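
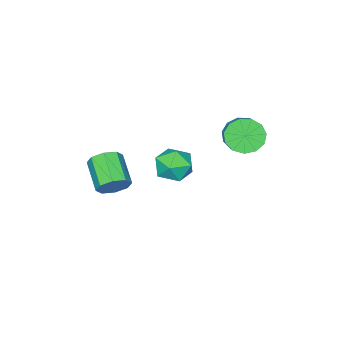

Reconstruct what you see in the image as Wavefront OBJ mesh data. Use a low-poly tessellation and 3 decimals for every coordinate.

v 3.265 -0.69 -1.43
v 3.631 -0.395 -0.639
v 2.801 -1.836 0.281
v 2.435 -2.13 -0.51
v 2.999 -0.112 -0.765
v 2.169 -1.553 0.155
v 2.523 -0.167 -1.281
v 1.693 -1.608 -0.361
v 2.481 -0.528 -1.884
v 1.651 -1.969 -0.964
v 2.899 -0.984 -2.221
v 2.069 -2.425 -1.301
v 3.531 -1.267 -2.095
v 2.701 -2.708 -1.175
v 4.007 -1.212 -1.579
v 3.177 -2.653 -0.659
v 4.049 -0.851 -0.976
v 3.219 -2.292 -0.056
v -2.598 -0.83 -3.685
v -2.079 -0.434 -2.693
v -1.721 -2.526 -3.467
v -1.202 -2.13 -2.475
v -2.374 -2.323 -2.496
v -2.916 -1.275 -2.631
v -0.884 -1.685 -3.529
v -1.426 -0.637 -3.664
v -1.02 -0.962 -2.596
v -1.941 -1.357 -1.957
v -1.859 -1.603 -4.203
v -2.78 -1.998 -3.564
v -3.473 1.808 0.099
v -2.683 1.706 -0.631
v -2.078 2.371 -0.069
v -2.867 2.472 0.661
v -3.027 2.174 -0.814
v -2.422 2.838 -0.252
v -3.512 2.525 -0.707
v -2.907 3.19 -0.145
v -3.984 2.649 -0.345
v -3.379 3.313 0.217
v -4.295 2.505 0.159
v -3.69 3.17 0.721
v -4.344 2.141 0.643
v -3.739 2.805 1.205
v -4.116 1.67 0.955
v -3.511 2.334 1.517
v -3.684 1.243 0.995
v -3.079 1.908 1.557
v -3.185 0.995 0.75
v -2.58 1.66 1.312
v -2.777 1.006 0.299
v -2.172 1.67 0.861
v -2.59 1.271 -0.216
v -1.985 1.935 0.346
f 2 1 5
f 2 5 3
f 3 5 6
f 3 6 4
f 5 1 7
f 5 7 6
f 6 7 8
f 6 8 4
f 7 1 9
f 7 9 8
f 8 9 10
f 8 10 4
f 9 1 11
f 9 11 10
f 10 11 12
f 10 12 4
f 11 1 13
f 11 13 12
f 12 13 14
f 12 14 4
f 13 1 15
f 13 15 14
f 14 15 16
f 14 16 4
f 15 1 17
f 15 17 16
f 16 17 18
f 16 18 4
f 17 1 2
f 17 2 18
f 18 2 3
f 18 3 4
f 19 30 24
f 19 24 20
f 19 20 26
f 19 26 29
f 19 29 30
f 20 24 28
f 24 30 23
f 30 29 21
f 29 26 25
f 26 20 27
f 22 28 23
f 22 23 21
f 22 21 25
f 22 25 27
f 22 27 28
f 23 28 24
f 21 23 30
f 25 21 29
f 27 25 26
f 28 27 20
f 32 31 35
f 32 35 33
f 33 35 36
f 33 36 34
f 35 31 37
f 35 37 36
f 36 37 38
f 36 38 34
f 37 31 39
f 37 39 38
f 38 39 40
f 38 40 34
f 39 31 41
f 39 41 40
f 40 41 42
f 40 42 34
f 41 31 43
f 41 43 42
f 42 43 44
f 42 44 34
f 43 31 45
f 43 45 44
f 44 45 46
f 44 46 34
f 45 31 47
f 45 47 46
f 46 47 48
f 46 48 34
f 47 31 49
f 47 49 48
f 48 49 50
f 48 50 34
f 49 31 51
f 49 51 50
f 50 51 52
f 50 52 34
f 51 31 53
f 51 53 52
f 52 53 54
f 52 54 34
f 53 31 32
f 53 32 54
f 54 32 33
f 54 33 34



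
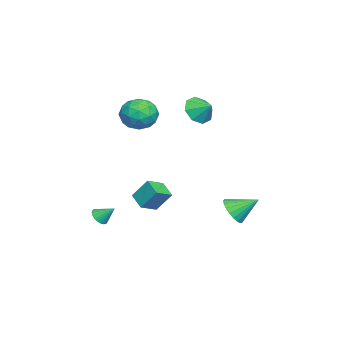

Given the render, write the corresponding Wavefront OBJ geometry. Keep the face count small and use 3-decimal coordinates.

v -1.485 1.032 3.455
v -1.001 1.364 2.572
v -0.995 1.888 4.045
v -1.728 1.708 2.676
v -2.313 1.656 3.236
v -2.412 1.238 3.924
v -1.969 0.699 4.337
v -1.241 0.355 4.233
v -0.657 0.407 3.673
v -0.557 0.825 2.985
v -1.359 3.113 -4.399
v -0.369 3.325 -4.515
v -1.561 4.587 -3.421
v -0.541 3.523 -4.848
v -0.854 3.65 -5.104
v -1.255 3.684 -5.238
v -1.674 3.619 -5.227
v -2.039 3.467 -5.072
v -2.286 3.254 -4.801
v -2.373 3.016 -4.461
v -2.284 2.795 -4.11
v -2.036 2.629 -3.809
v -1.671 2.547 -3.61
v -1.252 2.563 -3.547
v -0.851 2.674 -3.632
v -0.538 2.86 -3.849
v -0.368 3.091 -4.161
v -1.693 -1.547 2.773
v -0.598 -1.644 2.221
v -1.242 -3.096 3.939
v -0.147 -3.193 3.387
v -0.386 -2.229 4.112
v -0.665 -1.271 3.391
v -1.175 -3.469 2.769
v -1.454 -2.511 2.048
v -0.278 -2.832 2.218
v 0.209 -2.066 3.048
v -2.049 -2.674 3.112
v -1.562 -1.908 3.942
v -1.185 -1.459 2.395
v -0.655 -3.281 3.765
v -0.796 -2.714 4.191
v -0.152 -2.771 3.867
v -1.224 -1.24 3.083
v -0.581 -1.298 2.758
v -0.456 -1.641 3.869
v -1.259 -3.442 3.402
v -0.616 -3.5 3.077
v -1.688 -1.969 2.293
v -1.044 -2.026 1.969
v -1.384 -3.099 2.291
v -0.353 -2.215 2.068
v -0.089 -3.126 2.753
v -0.693 -3.287 2.39
v -0.856 -2.725 1.967
v -0.067 -1.765 2.556
v 0.198 -2.675 3.241
v 0.057 -2.108 3.667
v -0.106 -1.545 3.244
v 0.121 -2.463 2.554
v -2.038 -2.065 2.919
v -1.773 -2.975 3.604
v -1.734 -3.195 2.916
v -1.897 -2.632 2.493
v -1.751 -1.614 3.407
v -1.487 -2.525 4.092
v -0.984 -2.015 4.193
v -1.147 -1.453 3.77
v -1.961 -2.277 3.606
v 2.178 -3.924 -4.051
v 2.689 -4.205 -3.786
v 2.282 -3.016 -3.289
v 2.8 -4.057 -3.977
v 2.804 -3.886 -4.181
v 2.699 -3.722 -4.363
v 2.505 -3.593 -4.49
v 2.254 -3.521 -4.542
v 1.99 -3.519 -4.509
v 1.758 -3.587 -4.396
v 1.599 -3.713 -4.224
v 1.541 -3.876 -4.022
v 1.592 -4.047 -3.825
v 1.745 -4.197 -3.667
v 1.973 -4.3 -3.575
v 2.236 -4.338 -3.566
v 2.49 -4.304 -3.64
v 1.381 -1.307 -2.626
v 1.408 -0.387 -1.391
v 2.193 -0.595 -3.173
v 2.22 0.324 -1.938
v 2.3 -1.984 -2.142
v 2.327 -1.065 -0.907
v 3.112 -1.273 -2.689
v 3.139 -0.353 -1.454
f 2 1 4
f 2 4 3
f 4 1 5
f 4 5 3
f 5 1 6
f 5 6 3
f 6 1 7
f 6 7 3
f 7 1 8
f 7 8 3
f 8 1 9
f 8 9 3
f 9 1 10
f 9 10 3
f 10 1 2
f 10 2 3
f 12 11 14
f 12 14 13
f 14 11 15
f 14 15 13
f 15 11 16
f 15 16 13
f 16 11 17
f 16 17 13
f 17 11 18
f 17 18 13
f 18 11 19
f 18 19 13
f 19 11 20
f 19 20 13
f 20 11 21
f 20 21 13
f 21 11 22
f 21 22 13
f 22 11 23
f 22 23 13
f 23 11 24
f 23 24 13
f 24 11 25
f 24 25 13
f 25 11 26
f 25 26 13
f 26 11 27
f 26 27 13
f 27 11 12
f 27 12 13
f 28 65 44
f 65 39 68
f 44 68 33
f 65 68 44
f 28 44 40
f 44 33 45
f 40 45 29
f 44 45 40
f 28 40 49
f 40 29 50
f 49 50 35
f 40 50 49
f 28 49 61
f 49 35 64
f 61 64 38
f 49 64 61
f 28 61 65
f 61 38 69
f 65 69 39
f 61 69 65
f 29 45 56
f 45 33 59
f 56 59 37
f 45 59 56
f 33 68 46
f 68 39 67
f 46 67 32
f 68 67 46
f 39 69 66
f 69 38 62
f 66 62 30
f 69 62 66
f 38 64 63
f 64 35 51
f 63 51 34
f 64 51 63
f 35 50 55
f 50 29 52
f 55 52 36
f 50 52 55
f 31 57 43
f 57 37 58
f 43 58 32
f 57 58 43
f 31 43 41
f 43 32 42
f 41 42 30
f 43 42 41
f 31 41 48
f 41 30 47
f 48 47 34
f 41 47 48
f 31 48 53
f 48 34 54
f 53 54 36
f 48 54 53
f 31 53 57
f 53 36 60
f 57 60 37
f 53 60 57
f 32 58 46
f 58 37 59
f 46 59 33
f 58 59 46
f 30 42 66
f 42 32 67
f 66 67 39
f 42 67 66
f 34 47 63
f 47 30 62
f 63 62 38
f 47 62 63
f 36 54 55
f 54 34 51
f 55 51 35
f 54 51 55
f 37 60 56
f 60 36 52
f 56 52 29
f 60 52 56
f 71 70 73
f 71 73 72
f 73 70 74
f 73 74 72
f 74 70 75
f 74 75 72
f 75 70 76
f 75 76 72
f 76 70 77
f 76 77 72
f 77 70 78
f 77 78 72
f 78 70 79
f 78 79 72
f 79 70 80
f 79 80 72
f 80 70 81
f 80 81 72
f 81 70 82
f 81 82 72
f 82 70 83
f 82 83 72
f 83 70 84
f 83 84 72
f 84 70 85
f 84 85 72
f 85 70 86
f 85 86 72
f 86 70 71
f 86 71 72
f 88 90 87
f 91 88 87
f 87 90 89
f 89 91 87
f 88 94 90
f 92 88 91
f 92 94 88
f 90 94 89
f 93 91 89
f 89 94 93
f 93 92 91
f 94 92 93



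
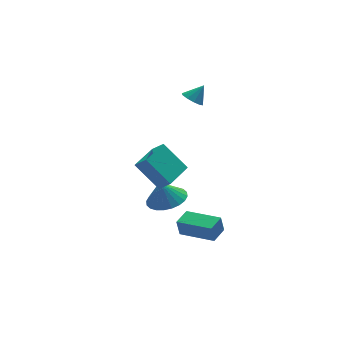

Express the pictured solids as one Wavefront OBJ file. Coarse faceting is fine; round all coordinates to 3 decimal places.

v -3.082 -1.253 -4.523
v -3.234 -1.201 -3.607
v -2.29 -0.634 -4.427
v -2.441 -0.582 -3.511
v -1.939 -2.758 -4.249
v -2.09 -2.706 -3.333
v -1.146 -2.139 -4.153
v -1.298 -2.087 -3.237
v -2.552 1.62 -4.165
v -1.715 2.275 -4.035
v -2.868 1.78 -2.935
v -2.014 2.545 -4.146
v -2.394 2.674 -4.261
v -2.798 2.643 -4.361
v -3.165 2.456 -4.431
v -3.438 2.142 -4.46
v -3.577 1.749 -4.445
v -3.559 1.336 -4.387
v -3.388 0.966 -4.295
v -3.09 0.696 -4.184
v -2.71 0.566 -4.069
v -2.306 0.598 -3.969
v -1.939 0.784 -3.899
v -1.666 1.098 -3.87
v -1.527 1.492 -3.885
v -1.545 1.905 -3.943
v -1.125 1.796 2.74
v -0.721 2.087 2.37
v -0.475 1.884 3.52
v -0.948 2.352 2.53
v -1.243 2.404 2.769
v -1.492 2.224 2.997
v -1.602 1.88 3.127
v -1.529 1.505 3.109
v -1.302 1.24 2.95
v -1.008 1.188 2.71
v -0.758 1.368 2.482
v -0.649 1.712 2.352
v -3.862 -1.96 -0.032
v -4.694 -0.988 1.248
v -4.215 -1.41 -0.679
v -5.047 -0.438 0.601
v -2.573 -1.002 0.079
v -3.405 -0.03 1.359
v -2.926 -0.452 -0.568
v -3.758 0.52 0.712
f 2 4 1
f 5 2 1
f 1 4 3
f 3 5 1
f 2 8 4
f 6 2 5
f 6 8 2
f 4 8 3
f 7 5 3
f 3 8 7
f 7 6 5
f 8 6 7
f 10 9 12
f 10 12 11
f 12 9 13
f 12 13 11
f 13 9 14
f 13 14 11
f 14 9 15
f 14 15 11
f 15 9 16
f 15 16 11
f 16 9 17
f 16 17 11
f 17 9 18
f 17 18 11
f 18 9 19
f 18 19 11
f 19 9 20
f 19 20 11
f 20 9 21
f 20 21 11
f 21 9 22
f 21 22 11
f 22 9 23
f 22 23 11
f 23 9 24
f 23 24 11
f 24 9 25
f 24 25 11
f 25 9 26
f 25 26 11
f 26 9 10
f 26 10 11
f 28 27 30
f 28 30 29
f 30 27 31
f 30 31 29
f 31 27 32
f 31 32 29
f 32 27 33
f 32 33 29
f 33 27 34
f 33 34 29
f 34 27 35
f 34 35 29
f 35 27 36
f 35 36 29
f 36 27 37
f 36 37 29
f 37 27 38
f 37 38 29
f 38 27 28
f 38 28 29
f 40 42 39
f 43 40 39
f 39 42 41
f 41 43 39
f 40 46 42
f 44 40 43
f 44 46 40
f 42 46 41
f 45 43 41
f 41 46 45
f 45 44 43
f 46 44 45



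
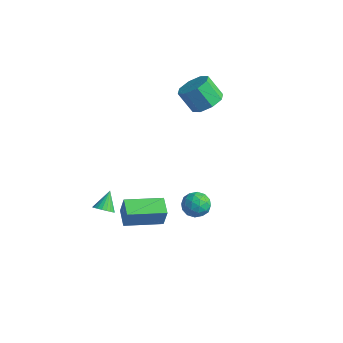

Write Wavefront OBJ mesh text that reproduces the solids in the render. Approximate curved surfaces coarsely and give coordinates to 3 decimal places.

v 0.35 -4.464 -2.014
v 0.676 -4.495 -0.869
v -0.528 -3.876 -1.747
v -0.202 -3.907 -0.603
v 1.442 -2.713 -2.277
v 1.768 -2.744 -1.133
v 0.564 -2.125 -2.011
v 0.89 -2.156 -0.866
v -1.317 3.155 2.295
v -0.587 3.443 2.865
v -1.393 3.132 4.055
v -2.123 2.845 3.485
v -1.05 3.998 2.696
v -1.856 3.687 3.886
v -1.67 4.059 2.292
v -2.476 3.748 3.482
v -2.083 3.591 1.89
v -2.889 3.28 3.08
v -2.047 2.868 1.725
v -2.853 2.557 2.915
v -1.584 2.313 1.894
v -2.39 2.002 3.084
v -0.964 2.252 2.298
v -1.77 1.941 3.488
v -0.551 2.72 2.7
v -1.357 2.409 3.89
v -3.087 -2.773 -4.158
v -2.803 -3.118 -3.728
v -3.433 -1.967 -3.282
v -2.614 -2.958 -3.801
v -2.508 -2.766 -3.936
v -2.502 -2.575 -4.11
v -2.596 -2.418 -4.291
v -2.776 -2.323 -4.45
v -3.01 -2.306 -4.558
v -3.256 -2.369 -4.597
v -3.474 -2.503 -4.56
v -3.624 -2.683 -4.453
v -3.682 -2.879 -4.296
v -3.637 -3.056 -4.115
v -3.497 -3.185 -3.941
v -3.285 -3.242 -3.804
v -3.04 -3.219 -3.729
v 1.845 -0.972 -0.868
v 2.468 -0.793 -0.383
v 2.472 -2.047 -1.277
v 3.095 -1.868 -0.792
v 2.387 -2.097 -0.474
v 2 -1.433 -0.22
v 2.94 -1.407 -1.44
v 2.553 -0.743 -1.186
v 3.145 -1.062 -0.736
v 2.803 -1.489 -0.139
v 2.137 -1.351 -1.521
v 1.795 -1.778 -0.924
v 2.102 -0.788 -0.589
v 2.838 -2.052 -1.071
v 2.422 -2.187 -0.883
v 2.788 -2.082 -0.598
v 1.826 -1.164 -0.494
v 2.193 -1.059 -0.209
v 2.145 -1.826 -0.262
v 2.747 -1.781 -1.451
v 3.114 -1.676 -1.166
v 2.152 -0.758 -1.062
v 2.518 -0.653 -0.777
v 2.795 -1.014 -1.398
v 2.866 -0.841 -0.512
v 3.234 -1.473 -0.753
v 3.143 -1.202 -1.133
v 2.916 -0.811 -0.984
v 2.665 -1.092 -0.161
v 3.033 -1.724 -0.402
v 2.617 -1.859 -0.215
v 2.389 -1.468 -0.066
v 3.063 -1.25 -0.369
v 1.907 -1.116 -1.258
v 2.275 -1.748 -1.499
v 2.551 -1.372 -1.594
v 2.323 -0.981 -1.445
v 1.706 -1.367 -0.907
v 2.074 -1.999 -1.148
v 2.024 -2.029 -0.676
v 1.797 -1.638 -0.527
v 1.877 -1.59 -1.291
f 2 4 1
f 5 2 1
f 1 4 3
f 3 5 1
f 2 8 4
f 6 2 5
f 6 8 2
f 4 8 3
f 7 5 3
f 3 8 7
f 7 6 5
f 8 6 7
f 10 9 13
f 10 13 11
f 11 13 14
f 11 14 12
f 13 9 15
f 13 15 14
f 14 15 16
f 14 16 12
f 15 9 17
f 15 17 16
f 16 17 18
f 16 18 12
f 17 9 19
f 17 19 18
f 18 19 20
f 18 20 12
f 19 9 21
f 19 21 20
f 20 21 22
f 20 22 12
f 21 9 23
f 21 23 22
f 22 23 24
f 22 24 12
f 23 9 25
f 23 25 24
f 24 25 26
f 24 26 12
f 25 9 10
f 25 10 26
f 26 10 11
f 26 11 12
f 28 27 30
f 28 30 29
f 30 27 31
f 30 31 29
f 31 27 32
f 31 32 29
f 32 27 33
f 32 33 29
f 33 27 34
f 33 34 29
f 34 27 35
f 34 35 29
f 35 27 36
f 35 36 29
f 36 27 37
f 36 37 29
f 37 27 38
f 37 38 29
f 38 27 39
f 38 39 29
f 39 27 40
f 39 40 29
f 40 27 41
f 40 41 29
f 41 27 42
f 41 42 29
f 42 27 43
f 42 43 29
f 43 27 28
f 43 28 29
f 44 81 60
f 81 55 84
f 60 84 49
f 81 84 60
f 44 60 56
f 60 49 61
f 56 61 45
f 60 61 56
f 44 56 65
f 56 45 66
f 65 66 51
f 56 66 65
f 44 65 77
f 65 51 80
f 77 80 54
f 65 80 77
f 44 77 81
f 77 54 85
f 81 85 55
f 77 85 81
f 45 61 72
f 61 49 75
f 72 75 53
f 61 75 72
f 49 84 62
f 84 55 83
f 62 83 48
f 84 83 62
f 55 85 82
f 85 54 78
f 82 78 46
f 85 78 82
f 54 80 79
f 80 51 67
f 79 67 50
f 80 67 79
f 51 66 71
f 66 45 68
f 71 68 52
f 66 68 71
f 47 73 59
f 73 53 74
f 59 74 48
f 73 74 59
f 47 59 57
f 59 48 58
f 57 58 46
f 59 58 57
f 47 57 64
f 57 46 63
f 64 63 50
f 57 63 64
f 47 64 69
f 64 50 70
f 69 70 52
f 64 70 69
f 47 69 73
f 69 52 76
f 73 76 53
f 69 76 73
f 48 74 62
f 74 53 75
f 62 75 49
f 74 75 62
f 46 58 82
f 58 48 83
f 82 83 55
f 58 83 82
f 50 63 79
f 63 46 78
f 79 78 54
f 63 78 79
f 52 70 71
f 70 50 67
f 71 67 51
f 70 67 71
f 53 76 72
f 76 52 68
f 72 68 45
f 76 68 72



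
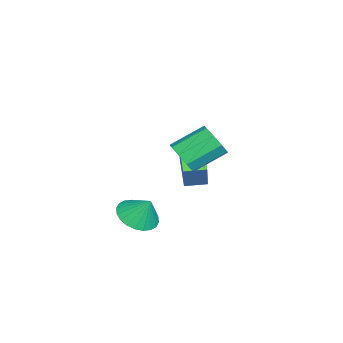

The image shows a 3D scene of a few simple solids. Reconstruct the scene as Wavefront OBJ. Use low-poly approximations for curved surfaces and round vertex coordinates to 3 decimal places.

v 1.539 -1.592 0.995
v 2.066 -1.056 0.619
v 1.367 0.227 1.469
v 0.841 -0.308 1.845
v 1.586 -1.111 0.308
v 0.887 0.172 1.157
v 1.085 -1.391 0.318
v 0.386 -0.108 1.168
v 0.796 -1.765 0.645
v 0.097 -0.482 1.495
v 0.855 -2.058 1.136
v 0.156 -0.775 1.985
v 1.234 -2.132 1.561
v 0.535 -0.849 2.41
v 1.757 -1.954 1.721
v 1.058 -0.671 2.571
v 2.177 -1.606 1.542
v 1.478 -0.323 2.391
v 2.299 -1.251 1.107
v 1.6 0.032 1.956
v -0.667 -3.848 -3.88
v 0.295 -3.778 -4.146
v -0.413 -3.232 -2.8
v 0.149 -3.45 -4.299
v -0.121 -3.183 -4.389
v -0.473 -3.016 -4.401
v -0.856 -2.977 -4.333
v -1.209 -3.07 -4.197
v -1.48 -3.282 -4.013
v -1.627 -3.58 -3.808
v -1.628 -3.919 -3.615
v -1.483 -4.247 -3.462
v -1.213 -4.514 -3.372
v -0.86 -4.68 -3.36
v -0.478 -4.72 -3.428
v -0.124 -4.626 -3.564
v 0.147 -4.415 -3.748
v 0.294 -4.117 -3.953
v -3.857 -2.6 -2.091
v -3.177 -2.527 -0.812
v -4.108 -1.615 -2.014
v -3.428 -1.541 -0.735
v -2.372 -2.159 -2.905
v -1.692 -2.085 -1.626
v -2.623 -1.173 -2.828
v -1.943 -1.1 -1.549
f 2 1 5
f 2 5 3
f 3 5 6
f 3 6 4
f 5 1 7
f 5 7 6
f 6 7 8
f 6 8 4
f 7 1 9
f 7 9 8
f 8 9 10
f 8 10 4
f 9 1 11
f 9 11 10
f 10 11 12
f 10 12 4
f 11 1 13
f 11 13 12
f 12 13 14
f 12 14 4
f 13 1 15
f 13 15 14
f 14 15 16
f 14 16 4
f 15 1 17
f 15 17 16
f 16 17 18
f 16 18 4
f 17 1 19
f 17 19 18
f 18 19 20
f 18 20 4
f 19 1 2
f 19 2 20
f 20 2 3
f 20 3 4
f 22 21 24
f 22 24 23
f 24 21 25
f 24 25 23
f 25 21 26
f 25 26 23
f 26 21 27
f 26 27 23
f 27 21 28
f 27 28 23
f 28 21 29
f 28 29 23
f 29 21 30
f 29 30 23
f 30 21 31
f 30 31 23
f 31 21 32
f 31 32 23
f 32 21 33
f 32 33 23
f 33 21 34
f 33 34 23
f 34 21 35
f 34 35 23
f 35 21 36
f 35 36 23
f 36 21 37
f 36 37 23
f 37 21 38
f 37 38 23
f 38 21 22
f 38 22 23
f 40 42 39
f 43 40 39
f 39 42 41
f 41 43 39
f 40 46 42
f 44 40 43
f 44 46 40
f 42 46 41
f 45 43 41
f 41 46 45
f 45 44 43
f 46 44 45



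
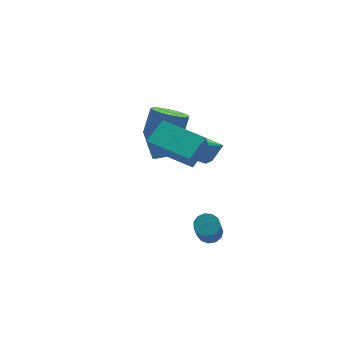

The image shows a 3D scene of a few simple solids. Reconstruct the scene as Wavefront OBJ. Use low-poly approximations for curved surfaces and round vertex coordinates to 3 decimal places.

v 3.288 -1.637 -4.12
v 3.667 -1.296 -3.822
v 3.211 -2.063 -2.363
v 2.832 -2.403 -2.66
v 3.377 -1.133 -3.827
v 2.922 -1.899 -2.368
v 3.06 -1.129 -3.924
v 2.604 -1.895 -2.465
v 2.814 -1.287 -4.084
v 2.359 -2.053 -2.624
v 2.719 -1.556 -4.254
v 2.264 -2.322 -2.795
v 2.805 -1.85 -4.382
v 2.349 -2.617 -2.923
v 3.043 -2.077 -4.427
v 2.588 -2.843 -2.968
v 3.36 -2.164 -4.374
v 2.904 -2.931 -2.915
v 3.653 -2.084 -4.24
v 3.198 -2.85 -2.781
v 3.831 -1.862 -4.068
v 3.375 -2.628 -2.609
v 3.836 -1.568 -3.912
v 3.38 -2.334 -2.453
v 2.261 -2.159 1.372
v 2.012 -2.41 2.243
v 0.985 -0.434 1.506
v 0.736 -0.685 2.377
v 3.264 -1.455 1.863
v 3.015 -1.706 2.734
v 1.988 0.27 1.997
v 1.739 0.019 2.868
v 2.107 0.923 1.041
v 2.776 0.373 0.961
v 3.262 0.827 1.899
v 2.593 1.377 1.979
v 2.888 0.656 0.766
v 3.374 1.111 1.704
v 2.865 0.985 0.618
v 3.351 1.44 1.556
v 2.711 1.304 0.544
v 3.196 1.759 1.482
v 2.452 1.557 0.555
v 2.938 2.011 1.493
v 2.134 1.7 0.651
v 2.619 2.154 1.589
v 1.811 1.708 0.814
v 2.297 2.163 1.752
v 1.539 1.581 1.016
v 2.025 2.036 1.954
v 1.366 1.34 1.223
v 1.852 1.795 2.16
v 1.321 1.027 1.398
v 1.806 1.482 2.336
v 1.411 0.696 1.511
v 1.897 1.15 2.449
v 1.622 0.404 1.544
v 2.108 0.858 2.482
v 1.917 0.201 1.489
v 2.403 0.656 2.427
v 2.245 0.124 1.357
v 2.731 0.579 2.295
v 2.549 0.184 1.17
v 3.035 0.639 2.108
v 2.572 1.695 -1.302
v 2.85 2.067 -1.798
v 2.846 3.277 -0.895
v 2.568 2.905 -0.398
v 2.471 2.097 -1.841
v 2.466 3.307 -0.937
v 2.123 2 -1.712
v 2.119 3.209 -0.808
v 1.918 1.805 -1.453
v 1.914 3.015 -0.549
v 1.921 1.576 -1.146
v 1.917 2.786 -0.242
v 2.131 1.385 -0.888
v 2.126 2.594 0.015
v 2.48 1.292 -0.762
v 2.476 2.502 0.141
v 2.859 1.327 -0.807
v 2.855 2.537 0.096
v 3.147 1.479 -1.009
v 3.142 2.689 -0.106
v 3.252 1.7 -1.304
v 3.248 2.91 -0.401
v 3.142 1.919 -1.599
v 3.137 3.129 -0.695
v 3.471 -0.326 0.524
v 4.079 -0.006 0.347
v 4.089 -1.074 1.296
v 3.908 0.208 0.69
v 3.57 0.217 0.97
v 3.194 0.019 1.079
v 2.924 -0.311 0.976
v 2.863 -0.647 0.7
v 3.034 -0.86 0.357
v 3.372 -0.869 0.077
v 3.748 -0.671 -0.032
v 4.018 -0.341 0.071
f 2 1 5
f 2 5 3
f 3 5 6
f 3 6 4
f 5 1 7
f 5 7 6
f 6 7 8
f 6 8 4
f 7 1 9
f 7 9 8
f 8 9 10
f 8 10 4
f 9 1 11
f 9 11 10
f 10 11 12
f 10 12 4
f 11 1 13
f 11 13 12
f 12 13 14
f 12 14 4
f 13 1 15
f 13 15 14
f 14 15 16
f 14 16 4
f 15 1 17
f 15 17 16
f 16 17 18
f 16 18 4
f 17 1 19
f 17 19 18
f 18 19 20
f 18 20 4
f 19 1 21
f 19 21 20
f 20 21 22
f 20 22 4
f 21 1 23
f 21 23 22
f 22 23 24
f 22 24 4
f 23 1 2
f 23 2 24
f 24 2 3
f 24 3 4
f 26 28 25
f 29 26 25
f 25 28 27
f 27 29 25
f 26 32 28
f 30 26 29
f 30 32 26
f 28 32 27
f 31 29 27
f 27 32 31
f 31 30 29
f 32 30 31
f 34 33 37
f 34 37 35
f 35 37 38
f 35 38 36
f 37 33 39
f 37 39 38
f 38 39 40
f 38 40 36
f 39 33 41
f 39 41 40
f 40 41 42
f 40 42 36
f 41 33 43
f 41 43 42
f 42 43 44
f 42 44 36
f 43 33 45
f 43 45 44
f 44 45 46
f 44 46 36
f 45 33 47
f 45 47 46
f 46 47 48
f 46 48 36
f 47 33 49
f 47 49 48
f 48 49 50
f 48 50 36
f 49 33 51
f 49 51 50
f 50 51 52
f 50 52 36
f 51 33 53
f 51 53 52
f 52 53 54
f 52 54 36
f 53 33 55
f 53 55 54
f 54 55 56
f 54 56 36
f 55 33 57
f 55 57 56
f 56 57 58
f 56 58 36
f 57 33 59
f 57 59 58
f 58 59 60
f 58 60 36
f 59 33 61
f 59 61 60
f 60 61 62
f 60 62 36
f 61 33 63
f 61 63 62
f 62 63 64
f 62 64 36
f 63 33 34
f 63 34 64
f 64 34 35
f 64 35 36
f 66 65 69
f 66 69 67
f 67 69 70
f 67 70 68
f 69 65 71
f 69 71 70
f 70 71 72
f 70 72 68
f 71 65 73
f 71 73 72
f 72 73 74
f 72 74 68
f 73 65 75
f 73 75 74
f 74 75 76
f 74 76 68
f 75 65 77
f 75 77 76
f 76 77 78
f 76 78 68
f 77 65 79
f 77 79 78
f 78 79 80
f 78 80 68
f 79 65 81
f 79 81 80
f 80 81 82
f 80 82 68
f 81 65 83
f 81 83 82
f 82 83 84
f 82 84 68
f 83 65 85
f 83 85 84
f 84 85 86
f 84 86 68
f 85 65 87
f 85 87 86
f 86 87 88
f 86 88 68
f 87 65 66
f 87 66 88
f 88 66 67
f 88 67 68
f 90 89 92
f 90 92 91
f 92 89 93
f 92 93 91
f 93 89 94
f 93 94 91
f 94 89 95
f 94 95 91
f 95 89 96
f 95 96 91
f 96 89 97
f 96 97 91
f 97 89 98
f 97 98 91
f 98 89 99
f 98 99 91
f 99 89 100
f 99 100 91
f 100 89 90
f 100 90 91



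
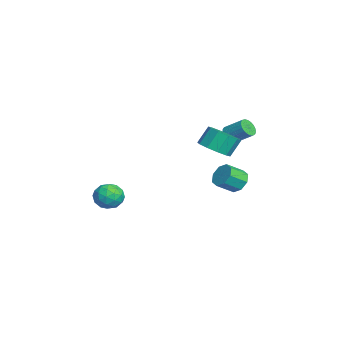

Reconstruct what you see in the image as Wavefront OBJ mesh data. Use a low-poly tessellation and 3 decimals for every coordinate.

v -0.4 2.566 1.901
v 0.284 3.093 1.792
v 0.023 3.621 2.709
v -0.66 3.094 2.819
v -0.139 3.315 1.544
v -0.399 3.843 2.462
v -0.661 3.251 1.433
v -0.921 3.779 2.35
v -1.083 2.925 1.5
v -1.344 3.453 2.418
v -1.245 2.462 1.721
v -1.505 2.99 2.638
v -1.083 2.039 2.011
v -1.344 2.567 2.928
v -0.661 1.817 2.258
v -0.921 2.345 3.176
v -0.139 1.881 2.37
v -0.399 2.409 3.287
v 0.284 2.207 2.302
v 0.023 2.735 3.22
v 0.445 2.67 2.082
v 0.185 3.198 2.999
v 1.749 -2.011 0.625
v 2.059 -1.651 0.009
v 1.801 -3.109 0.011
v 2.111 -2.749 -0.605
v 2.523 -2.821 0.051
v 2.491 -2.142 0.43
v 1.369 -2.618 -0.41
v 1.337 -1.939 -0.031
v 1.824 -2.026 -0.631
v 2.537 -2.152 -0.347
v 1.323 -2.608 0.367
v 2.036 -2.734 0.651
v 1.899 -1.735 0.371
v 1.961 -3.025 -0.351
v 2.203 -3.067 0.035
v 2.385 -2.856 -0.328
v 2.153 -2.023 0.619
v 2.335 -1.812 0.256
v 2.608 -2.499 0.281
v 1.525 -2.948 -0.236
v 1.707 -2.737 -0.599
v 1.475 -1.904 0.348
v 1.657 -1.693 -0.015
v 1.252 -2.261 -0.261
v 1.943 -1.744 -0.368
v 1.974 -2.389 -0.729
v 1.538 -2.312 -0.614
v 1.519 -1.913 -0.391
v 2.362 -1.818 -0.2
v 2.393 -2.463 -0.561
v 2.635 -2.505 -0.176
v 2.616 -2.106 0.047
v 2.224 -2.038 -0.576
v 1.467 -2.297 0.581
v 1.498 -2.942 0.22
v 1.244 -2.654 -0.027
v 1.225 -2.255 0.196
v 1.886 -2.371 0.749
v 1.917 -3.016 0.388
v 2.341 -2.847 0.411
v 2.322 -2.448 0.634
v 1.636 -2.722 0.596
v -1.987 3.88 -0.926
v -1.409 4.245 -0.735
v -1.075 3.405 -0.142
v -1.653 3.04 -0.334
v -1.825 4.32 -0.393
v -1.491 3.481 0.199
v -2.336 4.138 -0.364
v -2.002 3.298 0.228
v -2.642 3.804 -0.664
v -2.309 2.965 -0.072
v -2.565 3.515 -1.118
v -2.231 2.675 -0.525
v -2.149 3.439 -1.459
v -1.815 2.6 -0.867
v -1.638 3.622 -1.488
v -1.304 2.782 -0.896
v -1.331 3.955 -1.188
v -0.998 3.116 -0.596
v -2.473 3.494 1.99
v -2.068 3.163 2.12
v -1.601 3.994 2.781
v -2.007 4.326 2.65
v -1.988 3.264 1.937
v -1.521 4.095 2.598
v -1.992 3.405 1.762
v -1.525 4.236 2.423
v -2.079 3.561 1.627
v -1.612 4.393 2.288
v -2.234 3.706 1.554
v -1.768 4.538 2.215
v -2.431 3.815 1.557
v -1.964 4.646 2.218
v -2.635 3.868 1.634
v -2.168 4.699 2.295
v -2.811 3.856 1.773
v -2.344 4.687 2.434
v -2.929 3.782 1.95
v -2.462 4.613 2.611
v -2.968 3.658 2.133
v -2.501 4.489 2.794
v -2.921 3.506 2.291
v -2.454 4.337 2.952
v -2.797 3.352 2.397
v -2.33 4.183 3.058
v -2.617 3.222 2.433
v -2.15 4.053 3.094
v -2.412 3.14 2.392
v -1.946 3.971 3.053
v -2.218 3.119 2.282
v -1.751 3.95 2.943
f 2 1 5
f 2 5 3
f 3 5 6
f 3 6 4
f 5 1 7
f 5 7 6
f 6 7 8
f 6 8 4
f 7 1 9
f 7 9 8
f 8 9 10
f 8 10 4
f 9 1 11
f 9 11 10
f 10 11 12
f 10 12 4
f 11 1 13
f 11 13 12
f 12 13 14
f 12 14 4
f 13 1 15
f 13 15 14
f 14 15 16
f 14 16 4
f 15 1 17
f 15 17 16
f 16 17 18
f 16 18 4
f 17 1 19
f 17 19 18
f 18 19 20
f 18 20 4
f 19 1 21
f 19 21 20
f 20 21 22
f 20 22 4
f 21 1 2
f 21 2 22
f 22 2 3
f 22 3 4
f 23 60 39
f 60 34 63
f 39 63 28
f 60 63 39
f 23 39 35
f 39 28 40
f 35 40 24
f 39 40 35
f 23 35 44
f 35 24 45
f 44 45 30
f 35 45 44
f 23 44 56
f 44 30 59
f 56 59 33
f 44 59 56
f 23 56 60
f 56 33 64
f 60 64 34
f 56 64 60
f 24 40 51
f 40 28 54
f 51 54 32
f 40 54 51
f 28 63 41
f 63 34 62
f 41 62 27
f 63 62 41
f 34 64 61
f 64 33 57
f 61 57 25
f 64 57 61
f 33 59 58
f 59 30 46
f 58 46 29
f 59 46 58
f 30 45 50
f 45 24 47
f 50 47 31
f 45 47 50
f 26 52 38
f 52 32 53
f 38 53 27
f 52 53 38
f 26 38 36
f 38 27 37
f 36 37 25
f 38 37 36
f 26 36 43
f 36 25 42
f 43 42 29
f 36 42 43
f 26 43 48
f 43 29 49
f 48 49 31
f 43 49 48
f 26 48 52
f 48 31 55
f 52 55 32
f 48 55 52
f 27 53 41
f 53 32 54
f 41 54 28
f 53 54 41
f 25 37 61
f 37 27 62
f 61 62 34
f 37 62 61
f 29 42 58
f 42 25 57
f 58 57 33
f 42 57 58
f 31 49 50
f 49 29 46
f 50 46 30
f 49 46 50
f 32 55 51
f 55 31 47
f 51 47 24
f 55 47 51
f 66 65 69
f 66 69 67
f 67 69 70
f 67 70 68
f 69 65 71
f 69 71 70
f 70 71 72
f 70 72 68
f 71 65 73
f 71 73 72
f 72 73 74
f 72 74 68
f 73 65 75
f 73 75 74
f 74 75 76
f 74 76 68
f 75 65 77
f 75 77 76
f 76 77 78
f 76 78 68
f 77 65 79
f 77 79 78
f 78 79 80
f 78 80 68
f 79 65 81
f 79 81 80
f 80 81 82
f 80 82 68
f 81 65 66
f 81 66 82
f 82 66 67
f 82 67 68
f 84 83 87
f 84 87 85
f 85 87 88
f 85 88 86
f 87 83 89
f 87 89 88
f 88 89 90
f 88 90 86
f 89 83 91
f 89 91 90
f 90 91 92
f 90 92 86
f 91 83 93
f 91 93 92
f 92 93 94
f 92 94 86
f 93 83 95
f 93 95 94
f 94 95 96
f 94 96 86
f 95 83 97
f 95 97 96
f 96 97 98
f 96 98 86
f 97 83 99
f 97 99 98
f 98 99 100
f 98 100 86
f 99 83 101
f 99 101 100
f 100 101 102
f 100 102 86
f 101 83 103
f 101 103 102
f 102 103 104
f 102 104 86
f 103 83 105
f 103 105 104
f 104 105 106
f 104 106 86
f 105 83 107
f 105 107 106
f 106 107 108
f 106 108 86
f 107 83 109
f 107 109 108
f 108 109 110
f 108 110 86
f 109 83 111
f 109 111 110
f 110 111 112
f 110 112 86
f 111 83 113
f 111 113 112
f 112 113 114
f 112 114 86
f 113 83 84
f 113 84 114
f 114 84 85
f 114 85 86



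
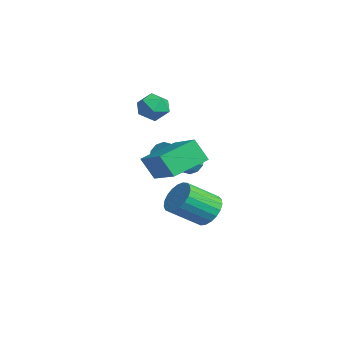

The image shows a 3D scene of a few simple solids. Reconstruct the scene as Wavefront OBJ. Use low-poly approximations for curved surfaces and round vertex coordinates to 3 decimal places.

v -3.602 0.757 -0.821
v -3.279 0.596 -1.349
v -2.454 -0.899 -0.387
v -2.778 -0.737 0.141
v -3.057 0.851 -1.143
v -2.232 -0.644 -0.18
v -3.044 1.07 -0.814
v -2.219 -0.425 0.149
v -3.244 1.17 -0.488
v -2.419 -0.325 0.475
v -3.581 1.112 -0.289
v -2.756 -0.383 0.674
v -3.926 0.919 -0.293
v -3.101 -0.576 0.669
v -4.148 0.664 -0.5
v -3.323 -0.831 0.463
v -4.161 0.445 -0.829
v -3.336 -1.05 0.134
v -3.961 0.345 -1.155
v -3.136 -1.15 -0.192
v -3.624 0.403 -1.354
v -2.799 -1.092 -0.391
v -0.787 0.598 -2.385
v -0.476 0.166 -3.009
v -0.423 -1.169 -2.059
v -0.733 -0.738 -1.435
v -0.194 0.285 -2.858
v -0.141 -1.051 -1.908
v -0.015 0.458 -2.625
v 0.038 -0.878 -1.675
v 0.031 0.655 -2.351
v 0.084 -0.681 -1.4
v -0.065 0.842 -2.082
v -0.012 -0.493 -1.132
v -0.285 0.987 -1.866
v -0.232 -0.348 -0.916
v -0.592 1.065 -1.74
v -0.539 -0.271 -0.789
v -0.933 1.062 -1.725
v -0.88 -0.274 -0.775
v -1.248 0.978 -1.824
v -1.195 -0.357 -0.874
v -1.484 0.829 -2.021
v -1.43 -0.506 -1.07
v -1.599 0.64 -2.28
v -1.546 -0.695 -1.33
v -1.573 0.444 -2.558
v -1.52 -0.892 -1.607
v -1.412 0.274 -2.805
v -1.359 -1.062 -1.855
v -1.142 0.16 -2.98
v -1.089 -1.175 -2.03
v -0.811 0.122 -3.053
v -0.758 -1.214 -2.102
v -0.156 -2.385 1.063
v 1.649 -2.141 1.866
v -0.595 -0.886 1.594
v 1.21 -0.641 2.396
v 0.21 -1.939 0.104
v 2.015 -1.694 0.906
v -0.229 -0.439 0.634
v 1.576 -0.195 1.437
v -4.597 -0.598 2.343
v -4.056 -0.106 2.61
v -3.704 -1.454 2.11
v -3.163 -0.962 2.377
v -3.677 -1.279 2.868
v -4.229 -0.749 3.012
v -3.531 -0.811 1.708
v -4.083 -0.281 1.852
v -3.397 -0.238 2.218
v -3.488 -0.527 2.934
v -4.272 -1.033 1.786
v -4.363 -1.322 2.502
f 2 1 5
f 2 5 3
f 3 5 6
f 3 6 4
f 5 1 7
f 5 7 6
f 6 7 8
f 6 8 4
f 7 1 9
f 7 9 8
f 8 9 10
f 8 10 4
f 9 1 11
f 9 11 10
f 10 11 12
f 10 12 4
f 11 1 13
f 11 13 12
f 12 13 14
f 12 14 4
f 13 1 15
f 13 15 14
f 14 15 16
f 14 16 4
f 15 1 17
f 15 17 16
f 16 17 18
f 16 18 4
f 17 1 19
f 17 19 18
f 18 19 20
f 18 20 4
f 19 1 21
f 19 21 20
f 20 21 22
f 20 22 4
f 21 1 2
f 21 2 22
f 22 2 3
f 22 3 4
f 24 23 27
f 24 27 25
f 25 27 28
f 25 28 26
f 27 23 29
f 27 29 28
f 28 29 30
f 28 30 26
f 29 23 31
f 29 31 30
f 30 31 32
f 30 32 26
f 31 23 33
f 31 33 32
f 32 33 34
f 32 34 26
f 33 23 35
f 33 35 34
f 34 35 36
f 34 36 26
f 35 23 37
f 35 37 36
f 36 37 38
f 36 38 26
f 37 23 39
f 37 39 38
f 38 39 40
f 38 40 26
f 39 23 41
f 39 41 40
f 40 41 42
f 40 42 26
f 41 23 43
f 41 43 42
f 42 43 44
f 42 44 26
f 43 23 45
f 43 45 44
f 44 45 46
f 44 46 26
f 45 23 47
f 45 47 46
f 46 47 48
f 46 48 26
f 47 23 49
f 47 49 48
f 48 49 50
f 48 50 26
f 49 23 51
f 49 51 50
f 50 51 52
f 50 52 26
f 51 23 53
f 51 53 52
f 52 53 54
f 52 54 26
f 53 23 24
f 53 24 54
f 54 24 25
f 54 25 26
f 56 58 55
f 59 56 55
f 55 58 57
f 57 59 55
f 56 62 58
f 60 56 59
f 60 62 56
f 58 62 57
f 61 59 57
f 57 62 61
f 61 60 59
f 62 60 61
f 63 74 68
f 63 68 64
f 63 64 70
f 63 70 73
f 63 73 74
f 64 68 72
f 68 74 67
f 74 73 65
f 73 70 69
f 70 64 71
f 66 72 67
f 66 67 65
f 66 65 69
f 66 69 71
f 66 71 72
f 67 72 68
f 65 67 74
f 69 65 73
f 71 69 70
f 72 71 64



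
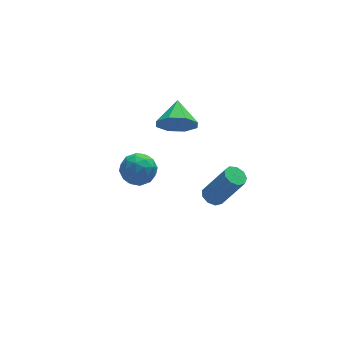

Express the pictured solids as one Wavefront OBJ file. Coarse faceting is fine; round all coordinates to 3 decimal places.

v 2.572 1.37 1.52
v 3.042 1.61 0.66
v 3.008 2.59 2.1
v 2.312 1.863 0.678
v 1.734 1.827 1.189
v 1.646 1.523 1.895
v 2.101 1.129 2.381
v 2.831 0.877 2.363
v 3.409 0.913 1.851
v 3.497 1.217 1.145
v -0.335 0.794 -0.5
v 0.361 1.096 -1.011
v 0.599 -0.056 0.271
v 1.295 0.246 -0.24
v 0.879 0.811 0.346
v 0.301 1.337 -0.13
v 0.659 -0.297 -0.61
v 0.081 0.229 -1.086
v 0.975 0.422 -1.078
v 1.111 1.107 -0.488
v -0.151 -0.067 -0.252
v -0.015 0.618 0.338
v -0.069 1.02 -0.823
v 1.029 0.02 0.083
v 0.784 0.353 0.428
v 1.194 0.53 0.128
v -0.104 1.162 -0.306
v 0.305 1.339 -0.606
v 0.609 1.172 0.192
v 0.655 -0.299 -0.134
v 1.064 -0.122 -0.434
v -0.234 0.51 -0.868
v 0.176 0.687 -1.168
v 0.351 -0.132 -0.932
v 0.701 0.801 -1.163
v 1.25 0.301 -0.71
v 0.876 -0.018 -0.927
v 0.537 0.291 -1.207
v 0.781 1.204 -0.816
v 1.33 0.704 -0.362
v 1.085 1.036 -0.018
v 0.746 1.345 -0.298
v 1.142 0.807 -0.855
v -0.37 0.336 -0.378
v 0.179 -0.164 0.076
v 0.214 -0.305 -0.442
v -0.125 0.004 -0.722
v -0.29 0.739 -0.03
v 0.259 0.239 0.423
v 0.423 0.749 0.467
v 0.084 1.058 0.187
v -0.182 0.233 0.115
v 2.545 -3.701 1.119
v 3.009 -3.437 0.988
v 3.819 -3.995 2.729
v 3.355 -4.259 2.861
v 2.777 -3.204 1.171
v 3.587 -3.763 2.912
v 2.435 -3.204 1.33
v 3.245 -3.763 3.071
v 2.146 -3.437 1.39
v 2.956 -3.995 3.131
v 2.043 -3.792 1.324
v 2.853 -4.351 3.065
v 2.175 -4.105 1.162
v 2.985 -4.664 2.903
v 2.48 -4.229 0.98
v 3.29 -4.787 2.721
v 2.816 -4.105 0.864
v 3.626 -4.664 2.605
v 3.025 -3.792 0.867
v 3.835 -4.351 2.608
f 2 1 4
f 2 4 3
f 4 1 5
f 4 5 3
f 5 1 6
f 5 6 3
f 6 1 7
f 6 7 3
f 7 1 8
f 7 8 3
f 8 1 9
f 8 9 3
f 9 1 10
f 9 10 3
f 10 1 2
f 10 2 3
f 11 48 27
f 48 22 51
f 27 51 16
f 48 51 27
f 11 27 23
f 27 16 28
f 23 28 12
f 27 28 23
f 11 23 32
f 23 12 33
f 32 33 18
f 23 33 32
f 11 32 44
f 32 18 47
f 44 47 21
f 32 47 44
f 11 44 48
f 44 21 52
f 48 52 22
f 44 52 48
f 12 28 39
f 28 16 42
f 39 42 20
f 28 42 39
f 16 51 29
f 51 22 50
f 29 50 15
f 51 50 29
f 22 52 49
f 52 21 45
f 49 45 13
f 52 45 49
f 21 47 46
f 47 18 34
f 46 34 17
f 47 34 46
f 18 33 38
f 33 12 35
f 38 35 19
f 33 35 38
f 14 40 26
f 40 20 41
f 26 41 15
f 40 41 26
f 14 26 24
f 26 15 25
f 24 25 13
f 26 25 24
f 14 24 31
f 24 13 30
f 31 30 17
f 24 30 31
f 14 31 36
f 31 17 37
f 36 37 19
f 31 37 36
f 14 36 40
f 36 19 43
f 40 43 20
f 36 43 40
f 15 41 29
f 41 20 42
f 29 42 16
f 41 42 29
f 13 25 49
f 25 15 50
f 49 50 22
f 25 50 49
f 17 30 46
f 30 13 45
f 46 45 21
f 30 45 46
f 19 37 38
f 37 17 34
f 38 34 18
f 37 34 38
f 20 43 39
f 43 19 35
f 39 35 12
f 43 35 39
f 54 53 57
f 54 57 55
f 55 57 58
f 55 58 56
f 57 53 59
f 57 59 58
f 58 59 60
f 58 60 56
f 59 53 61
f 59 61 60
f 60 61 62
f 60 62 56
f 61 53 63
f 61 63 62
f 62 63 64
f 62 64 56
f 63 53 65
f 63 65 64
f 64 65 66
f 64 66 56
f 65 53 67
f 65 67 66
f 66 67 68
f 66 68 56
f 67 53 69
f 67 69 68
f 68 69 70
f 68 70 56
f 69 53 71
f 69 71 70
f 70 71 72
f 70 72 56
f 71 53 54
f 71 54 72
f 72 54 55
f 72 55 56



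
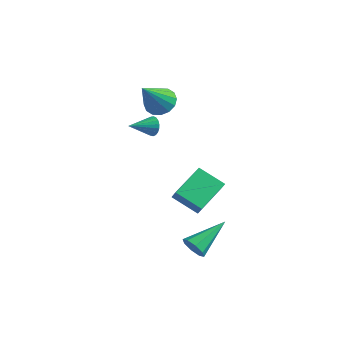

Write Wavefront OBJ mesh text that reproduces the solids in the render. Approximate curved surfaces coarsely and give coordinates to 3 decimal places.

v -2.921 0.981 2.659
v -2.72 0.689 2.225
v -3.559 -0.081 3.081
v -2.556 0.654 2.387
v -2.455 0.676 2.595
v -2.435 0.751 2.815
v -2.498 0.866 3.007
v -2.634 1.001 3.14
v -2.82 1.132 3.189
v -3.024 1.237 3.146
v -3.209 1.298 3.019
v -3.345 1.304 2.83
v -3.407 1.255 2.611
v -3.385 1.158 2.4
v -3.283 1.03 2.234
v -3.118 0.894 2.142
v -2.919 0.774 2.139
v -3.571 2.707 3.112
v -2.734 2.643 3.153
v -3.749 1.393 4.728
v -2.835 2.977 3.413
v -3.132 3.238 3.593
v -3.547 3.357 3.644
v -3.969 3.302 3.552
v -4.284 3.087 3.343
v -4.408 2.771 3.072
v -4.308 2.437 2.812
v -4.01 2.176 2.632
v -3.595 2.057 2.581
v -3.173 2.112 2.672
v -2.858 2.327 2.881
v 1.323 -2.533 -1.783
v 1.62 -2.85 -1.285
v 1.897 -0.727 -0.977
v 1.929 -2.773 -1.677
v 1.883 -2.556 -2.131
v 1.509 -2.326 -2.381
v 1.026 -2.217 -2.28
v 0.717 -2.294 -1.888
v 0.763 -2.511 -1.435
v 1.137 -2.741 -1.185
v -2.077 1.25 -2.172
v -1.709 0.973 -1.517
v -1.881 3.074 -1.512
v -1.514 2.798 -0.857
v -0.726 1.362 -2.883
v -0.359 1.086 -2.228
v -0.531 3.187 -2.223
v -0.163 2.91 -1.568
f 2 1 4
f 2 4 3
f 4 1 5
f 4 5 3
f 5 1 6
f 5 6 3
f 6 1 7
f 6 7 3
f 7 1 8
f 7 8 3
f 8 1 9
f 8 9 3
f 9 1 10
f 9 10 3
f 10 1 11
f 10 11 3
f 11 1 12
f 11 12 3
f 12 1 13
f 12 13 3
f 13 1 14
f 13 14 3
f 14 1 15
f 14 15 3
f 15 1 16
f 15 16 3
f 16 1 17
f 16 17 3
f 17 1 2
f 17 2 3
f 19 18 21
f 19 21 20
f 21 18 22
f 21 22 20
f 22 18 23
f 22 23 20
f 23 18 24
f 23 24 20
f 24 18 25
f 24 25 20
f 25 18 26
f 25 26 20
f 26 18 27
f 26 27 20
f 27 18 28
f 27 28 20
f 28 18 29
f 28 29 20
f 29 18 30
f 29 30 20
f 30 18 31
f 30 31 20
f 31 18 19
f 31 19 20
f 33 32 35
f 33 35 34
f 35 32 36
f 35 36 34
f 36 32 37
f 36 37 34
f 37 32 38
f 37 38 34
f 38 32 39
f 38 39 34
f 39 32 40
f 39 40 34
f 40 32 41
f 40 41 34
f 41 32 33
f 41 33 34
f 43 45 42
f 46 43 42
f 42 45 44
f 44 46 42
f 43 49 45
f 47 43 46
f 47 49 43
f 45 49 44
f 48 46 44
f 44 49 48
f 48 47 46
f 49 47 48



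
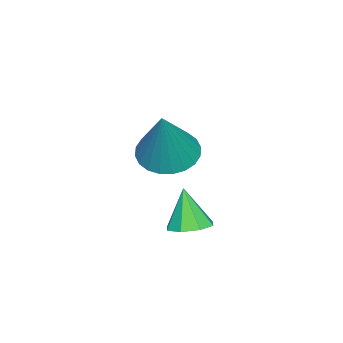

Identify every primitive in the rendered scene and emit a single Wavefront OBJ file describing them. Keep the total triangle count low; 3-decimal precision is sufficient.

v -1.591 -2.656 1.779
v -0.856 -2.553 1.385
v -0.709 -2.424 3.481
v -0.965 -2.245 1.399
v -1.169 -1.998 1.471
v -1.437 -1.852 1.59
v -1.729 -1.829 1.738
v -1.999 -1.931 1.892
v -2.208 -2.144 2.029
v -2.322 -2.434 2.128
v -2.325 -2.759 2.174
v -2.216 -3.068 2.16
v -2.012 -3.314 2.088
v -1.744 -3.46 1.969
v -1.453 -3.484 1.821
v -1.182 -3.381 1.667
v -0.974 -3.169 1.53
v -0.859 -2.878 1.431
v -1.13 -1.846 -0.514
v -0.661 -2.266 -0.513
v -1.41 -2.154 0.654
v -0.518 -1.83 -0.363
v -0.734 -1.404 -0.302
v -1.182 -1.236 -0.365
v -1.599 -1.425 -0.515
v -1.741 -1.861 -0.665
v -1.526 -2.288 -0.726
v -1.078 -2.455 -0.663
f 2 1 4
f 2 4 3
f 4 1 5
f 4 5 3
f 5 1 6
f 5 6 3
f 6 1 7
f 6 7 3
f 7 1 8
f 7 8 3
f 8 1 9
f 8 9 3
f 9 1 10
f 9 10 3
f 10 1 11
f 10 11 3
f 11 1 12
f 11 12 3
f 12 1 13
f 12 13 3
f 13 1 14
f 13 14 3
f 14 1 15
f 14 15 3
f 15 1 16
f 15 16 3
f 16 1 17
f 16 17 3
f 17 1 18
f 17 18 3
f 18 1 2
f 18 2 3
f 20 19 22
f 20 22 21
f 22 19 23
f 22 23 21
f 23 19 24
f 23 24 21
f 24 19 25
f 24 25 21
f 25 19 26
f 25 26 21
f 26 19 27
f 26 27 21
f 27 19 28
f 27 28 21
f 28 19 20
f 28 20 21



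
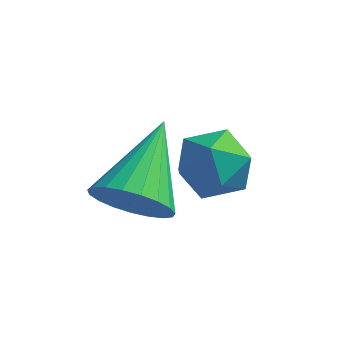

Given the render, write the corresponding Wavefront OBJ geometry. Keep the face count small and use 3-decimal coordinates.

v -3.068 -2.482 -0.118
v -2.814 -2.789 0.433
v -2.992 -1.098 0.618
v -2.58 -2.725 0.289
v -2.43 -2.619 0.073
v -2.391 -2.49 -0.175
v -2.469 -2.359 -0.413
v -2.65 -2.249 -0.6
v -2.904 -2.18 -0.704
v -3.186 -2.163 -0.707
v -3.448 -2.202 -0.607
v -3.644 -2.288 -0.423
v -3.741 -2.409 -0.186
v -3.721 -2.542 0.063
v -3.589 -2.665 0.28
v -3.366 -2.756 0.429
v -3.092 -2.8 0.483
v -2.09 -1.883 1.045
v -1.759 -2.03 1.575
v -1.901 -2.83 0.665
v -1.57 -2.977 1.195
v -2.206 -2.899 1.225
v -2.323 -2.314 1.46
v -1.337 -2.546 0.78
v -1.454 -1.961 1.015
v -1.294 -2.439 1.411
v -1.83 -2.657 1.686
v -1.83 -2.203 0.554
v -2.366 -2.421 0.829
f 2 1 4
f 2 4 3
f 4 1 5
f 4 5 3
f 5 1 6
f 5 6 3
f 6 1 7
f 6 7 3
f 7 1 8
f 7 8 3
f 8 1 9
f 8 9 3
f 9 1 10
f 9 10 3
f 10 1 11
f 10 11 3
f 11 1 12
f 11 12 3
f 12 1 13
f 12 13 3
f 13 1 14
f 13 14 3
f 14 1 15
f 14 15 3
f 15 1 16
f 15 16 3
f 16 1 17
f 16 17 3
f 17 1 2
f 17 2 3
f 18 29 23
f 18 23 19
f 18 19 25
f 18 25 28
f 18 28 29
f 19 23 27
f 23 29 22
f 29 28 20
f 28 25 24
f 25 19 26
f 21 27 22
f 21 22 20
f 21 20 24
f 21 24 26
f 21 26 27
f 22 27 23
f 20 22 29
f 24 20 28
f 26 24 25
f 27 26 19



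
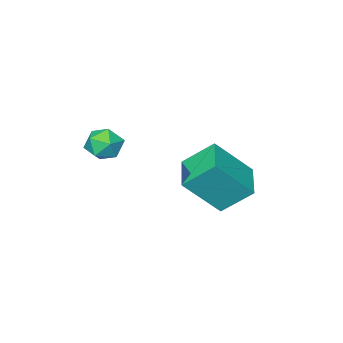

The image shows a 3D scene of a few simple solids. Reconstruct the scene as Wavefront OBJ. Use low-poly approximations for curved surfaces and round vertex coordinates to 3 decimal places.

v 0.25 2.608 -3.356
v 1.535 1.855 -1.777
v 1.365 3.884 -3.654
v 2.649 3.131 -2.075
v 1.051 1.649 -4.465
v 2.335 0.896 -2.886
v 2.165 2.925 -4.763
v 3.45 2.172 -3.184
v 4.18 -1.1 -2.084
v 4.642 -1.475 -2.708
v 3.218 -2.105 -2.192
v 3.68 -2.48 -2.816
v 3.973 -2.478 -2.006
v 4.567 -1.857 -1.939
v 3.293 -1.723 -2.961
v 3.887 -1.102 -2.894
v 4.093 -1.86 -3.251
v 4.514 -2.326 -2.66
v 3.346 -1.254 -2.24
v 3.767 -1.72 -1.649
f 2 4 1
f 5 2 1
f 1 4 3
f 3 5 1
f 2 8 4
f 6 2 5
f 6 8 2
f 4 8 3
f 7 5 3
f 3 8 7
f 7 6 5
f 8 6 7
f 9 20 14
f 9 14 10
f 9 10 16
f 9 16 19
f 9 19 20
f 10 14 18
f 14 20 13
f 20 19 11
f 19 16 15
f 16 10 17
f 12 18 13
f 12 13 11
f 12 11 15
f 12 15 17
f 12 17 18
f 13 18 14
f 11 13 20
f 15 11 19
f 17 15 16
f 18 17 10



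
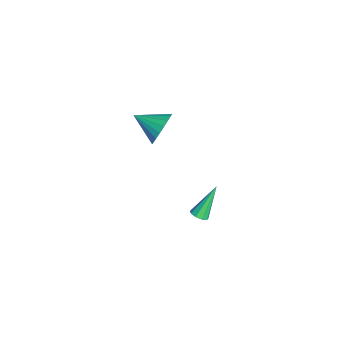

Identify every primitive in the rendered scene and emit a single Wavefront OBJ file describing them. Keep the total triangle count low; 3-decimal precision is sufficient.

v 0.583 -0.366 3.539
v 1.2 -0.282 4.409
v -0.063 -1.854 4.141
v 0.83 -0.07 4.537
v 0.418 0.091 4.492
v 0.034 0.173 4.282
v -0.254 0.162 3.944
v -0.398 0.059 3.535
v -0.373 -0.117 3.128
v -0.181 -0.337 2.791
v 0.142 -0.561 2.584
v 0.542 -0.752 2.542
v 0.948 -0.876 2.672
v 1.292 -0.912 2.952
v 1.513 -0.854 3.334
v 1.574 -0.711 3.751
v 1.463 -0.509 4.131
v 1.001 1.613 -4.133
v 1.517 1.741 -3.956
v 0.159 2.587 -2.387
v 1.381 2.022 -4.178
v 1.068 2.111 -4.379
v 0.723 1.968 -4.465
v 0.509 1.658 -4.396
v 0.525 1.327 -4.203
v 0.764 1.13 -3.978
v 1.114 1.159 -3.825
v 1.412 1.4 -3.817
f 2 1 4
f 2 4 3
f 4 1 5
f 4 5 3
f 5 1 6
f 5 6 3
f 6 1 7
f 6 7 3
f 7 1 8
f 7 8 3
f 8 1 9
f 8 9 3
f 9 1 10
f 9 10 3
f 10 1 11
f 10 11 3
f 11 1 12
f 11 12 3
f 12 1 13
f 12 13 3
f 13 1 14
f 13 14 3
f 14 1 15
f 14 15 3
f 15 1 16
f 15 16 3
f 16 1 17
f 16 17 3
f 17 1 2
f 17 2 3
f 19 18 21
f 19 21 20
f 21 18 22
f 21 22 20
f 22 18 23
f 22 23 20
f 23 18 24
f 23 24 20
f 24 18 25
f 24 25 20
f 25 18 26
f 25 26 20
f 26 18 27
f 26 27 20
f 27 18 28
f 27 28 20
f 28 18 19
f 28 19 20



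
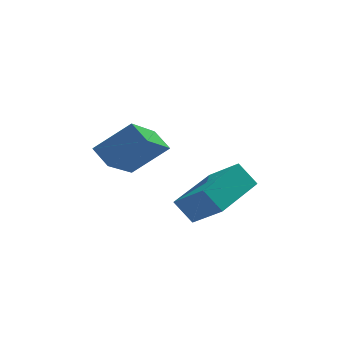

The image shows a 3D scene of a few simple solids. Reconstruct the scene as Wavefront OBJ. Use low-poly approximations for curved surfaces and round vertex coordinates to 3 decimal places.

v 2.649 3.395 0.967
v 3.482 2.549 1.817
v 3.891 5.026 1.373
v 4.724 4.18 2.223
v 3.216 3.16 0.177
v 4.049 2.314 1.027
v 4.458 4.791 0.583
v 5.291 3.945 1.433
v 0.941 3.919 2.786
v 0.175 2.445 3.728
v 2.11 3.942 3.773
v 1.344 2.468 4.716
v 1.376 3.372 2.284
v 0.61 1.898 3.227
v 2.545 3.395 3.272
v 1.779 1.921 4.214
f 2 4 1
f 5 2 1
f 1 4 3
f 3 5 1
f 2 8 4
f 6 2 5
f 6 8 2
f 4 8 3
f 7 5 3
f 3 8 7
f 7 6 5
f 8 6 7
f 10 12 9
f 13 10 9
f 9 12 11
f 11 13 9
f 10 16 12
f 14 10 13
f 14 16 10
f 12 16 11
f 15 13 11
f 11 16 15
f 15 14 13
f 16 14 15



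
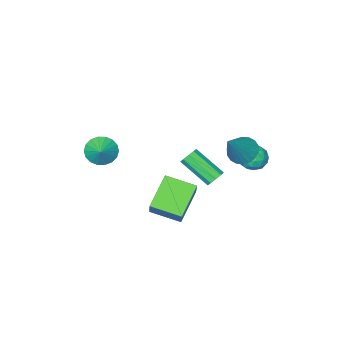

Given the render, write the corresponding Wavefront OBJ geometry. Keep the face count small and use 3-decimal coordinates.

v -1.962 3.843 2.391
v -1.196 3.657 2.415
v -2.264 2.623 2.605
v -1.498 2.437 2.629
v -1.817 2.871 3.205
v -1.629 3.626 3.072
v -1.831 2.654 1.948
v -1.643 3.409 1.815
v -1.115 2.922 2.141
v -1.106 3.057 2.918
v -2.354 3.223 2.102
v -2.345 3.358 2.879
v -1.552 3.858 2.384
v -1.908 2.422 2.636
v -2.095 2.678 2.975
v -1.645 2.569 2.988
v -1.807 3.839 2.771
v -1.357 3.73 2.784
v -1.722 3.268 3.249
v -2.103 2.55 2.236
v -1.653 2.441 2.249
v -1.815 3.711 2.032
v -1.365 3.602 2.045
v -1.738 3.012 1.771
v -1.054 3.316 2.237
v -1.232 2.599 2.363
v -1.427 2.726 1.962
v -1.317 3.17 1.884
v -1.049 3.395 2.694
v -1.227 2.678 2.82
v -1.414 2.933 3.158
v -1.304 3.377 3.08
v -1.001 2.963 2.532
v -2.233 3.602 2.2
v -2.411 2.885 2.326
v -2.156 2.903 1.94
v -2.046 3.347 1.862
v -2.228 3.681 2.657
v -2.406 2.964 2.783
v -2.143 3.11 3.136
v -2.033 3.554 3.058
v -2.459 3.317 2.488
v 2.56 -3.807 0.483
v 3.073 -4.444 0.807
v 3.06 -3.113 1.057
v 3.271 -4.326 0.491
v 3.328 -4.104 0.173
v 3.233 -3.824 -0.084
v 3.004 -3.54 -0.228
v 2.688 -3.309 -0.231
v 2.346 -3.177 -0.093
v 2.047 -3.17 0.159
v 1.849 -3.288 0.476
v 1.792 -3.51 0.794
v 1.887 -3.79 1.05
v 2.115 -4.074 1.194
v 2.432 -4.305 1.198
v 2.773 -4.437 1.06
v -1.32 0.647 -0.564
v -1.068 1.004 -0.213
v -0.468 -0.511 0.895
v -0.72 -0.867 0.544
v -1.429 0.943 -0.101
v -0.829 -0.572 1.007
v -1.739 0.744 -0.205
v -1.139 -0.771 0.902
v -1.853 0.5 -0.477
v -1.253 -1.015 0.63
v -1.717 0.325 -0.79
v -1.118 -1.19 0.318
v -1.396 0.301 -0.997
v -0.796 -1.214 0.111
v -1.039 0.439 -1.001
v -0.439 -1.076 0.107
v -0.813 0.675 -0.801
v -0.214 -0.84 0.307
v -0.824 0.898 -0.489
v -0.225 -0.617 0.618
v -1.286 2.852 3.055
v -0.724 3.108 2.501
v 0.066 3.408 4.685
v -0.924 3.413 2.562
v -1.195 3.606 2.722
v -1.485 3.65 2.947
v -1.735 3.536 3.193
v -1.896 3.286 3.413
v -1.937 2.951 3.561
v -1.848 2.595 3.609
v -1.649 2.29 3.548
v -1.377 2.097 3.388
v -1.088 2.053 3.163
v -0.838 2.167 2.917
v -0.676 2.417 2.697
v -0.636 2.753 2.549
v 1.386 -1.281 -3.168
v -0.124 -2.106 -2.035
v 0.359 0.036 -3.578
v -1.151 -0.788 -2.445
v 1.871 -0.532 -1.975
v 0.361 -1.356 -0.842
v 0.844 0.786 -2.385
v -0.666 -0.039 -1.252
f 1 38 17
f 38 12 41
f 17 41 6
f 38 41 17
f 1 17 13
f 17 6 18
f 13 18 2
f 17 18 13
f 1 13 22
f 13 2 23
f 22 23 8
f 13 23 22
f 1 22 34
f 22 8 37
f 34 37 11
f 22 37 34
f 1 34 38
f 34 11 42
f 38 42 12
f 34 42 38
f 2 18 29
f 18 6 32
f 29 32 10
f 18 32 29
f 6 41 19
f 41 12 40
f 19 40 5
f 41 40 19
f 12 42 39
f 42 11 35
f 39 35 3
f 42 35 39
f 11 37 36
f 37 8 24
f 36 24 7
f 37 24 36
f 8 23 28
f 23 2 25
f 28 25 9
f 23 25 28
f 4 30 16
f 30 10 31
f 16 31 5
f 30 31 16
f 4 16 14
f 16 5 15
f 14 15 3
f 16 15 14
f 4 14 21
f 14 3 20
f 21 20 7
f 14 20 21
f 4 21 26
f 21 7 27
f 26 27 9
f 21 27 26
f 4 26 30
f 26 9 33
f 30 33 10
f 26 33 30
f 5 31 19
f 31 10 32
f 19 32 6
f 31 32 19
f 3 15 39
f 15 5 40
f 39 40 12
f 15 40 39
f 7 20 36
f 20 3 35
f 36 35 11
f 20 35 36
f 9 27 28
f 27 7 24
f 28 24 8
f 27 24 28
f 10 33 29
f 33 9 25
f 29 25 2
f 33 25 29
f 44 43 46
f 44 46 45
f 46 43 47
f 46 47 45
f 47 43 48
f 47 48 45
f 48 43 49
f 48 49 45
f 49 43 50
f 49 50 45
f 50 43 51
f 50 51 45
f 51 43 52
f 51 52 45
f 52 43 53
f 52 53 45
f 53 43 54
f 53 54 45
f 54 43 55
f 54 55 45
f 55 43 56
f 55 56 45
f 56 43 57
f 56 57 45
f 57 43 58
f 57 58 45
f 58 43 44
f 58 44 45
f 60 59 63
f 60 63 61
f 61 63 64
f 61 64 62
f 63 59 65
f 63 65 64
f 64 65 66
f 64 66 62
f 65 59 67
f 65 67 66
f 66 67 68
f 66 68 62
f 67 59 69
f 67 69 68
f 68 69 70
f 68 70 62
f 69 59 71
f 69 71 70
f 70 71 72
f 70 72 62
f 71 59 73
f 71 73 72
f 72 73 74
f 72 74 62
f 73 59 75
f 73 75 74
f 74 75 76
f 74 76 62
f 75 59 77
f 75 77 76
f 76 77 78
f 76 78 62
f 77 59 60
f 77 60 78
f 78 60 61
f 78 61 62
f 80 79 82
f 80 82 81
f 82 79 83
f 82 83 81
f 83 79 84
f 83 84 81
f 84 79 85
f 84 85 81
f 85 79 86
f 85 86 81
f 86 79 87
f 86 87 81
f 87 79 88
f 87 88 81
f 88 79 89
f 88 89 81
f 89 79 90
f 89 90 81
f 90 79 91
f 90 91 81
f 91 79 92
f 91 92 81
f 92 79 93
f 92 93 81
f 93 79 94
f 93 94 81
f 94 79 80
f 94 80 81
f 96 98 95
f 99 96 95
f 95 98 97
f 97 99 95
f 96 102 98
f 100 96 99
f 100 102 96
f 98 102 97
f 101 99 97
f 97 102 101
f 101 100 99
f 102 100 101



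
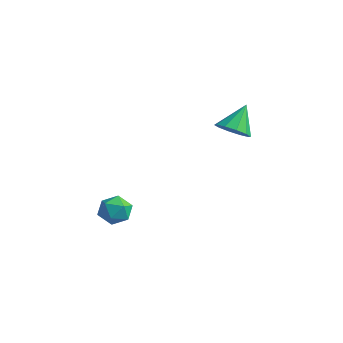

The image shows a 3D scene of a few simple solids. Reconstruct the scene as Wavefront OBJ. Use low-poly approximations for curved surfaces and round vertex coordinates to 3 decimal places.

v 3.415 3.25 0.911
v 4.042 3.556 0.735
v 3.285 4.09 1.909
v 3.719 3.768 0.515
v 3.28 3.783 0.446
v 2.892 3.593 0.555
v 2.704 3.273 0.8
v 2.788 2.944 1.087
v 3.111 2.732 1.308
v 3.55 2.718 1.377
v 3.938 2.907 1.268
v 4.126 3.227 1.023
v -0.371 1.091 -3.577
v 0.082 0.978 -4.132
v -0.022 0.082 -3.088
v 0.431 -0.031 -3.643
v 0.561 0.505 -3.171
v 0.346 1.128 -3.473
v -0.286 -0.068 -3.747
v -0.501 0.555 -4.049
v 0.135 0.262 -4.237
v 0.659 0.616 -3.881
v -0.599 0.444 -3.339
v -0.075 0.798 -2.983
f 2 1 4
f 2 4 3
f 4 1 5
f 4 5 3
f 5 1 6
f 5 6 3
f 6 1 7
f 6 7 3
f 7 1 8
f 7 8 3
f 8 1 9
f 8 9 3
f 9 1 10
f 9 10 3
f 10 1 11
f 10 11 3
f 11 1 12
f 11 12 3
f 12 1 2
f 12 2 3
f 13 24 18
f 13 18 14
f 13 14 20
f 13 20 23
f 13 23 24
f 14 18 22
f 18 24 17
f 24 23 15
f 23 20 19
f 20 14 21
f 16 22 17
f 16 17 15
f 16 15 19
f 16 19 21
f 16 21 22
f 17 22 18
f 15 17 24
f 19 15 23
f 21 19 20
f 22 21 14



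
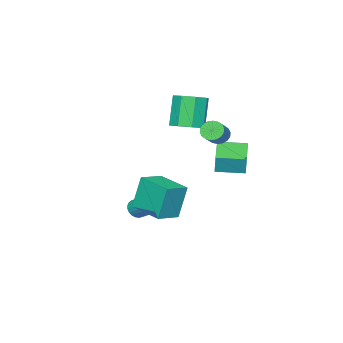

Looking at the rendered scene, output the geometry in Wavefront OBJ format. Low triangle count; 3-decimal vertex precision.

v 2.967 -1.265 -0.579
v 2.436 -1.089 1.486
v 3.223 0.806 -0.69
v 2.692 0.983 1.375
v 4.408 -1.423 -0.195
v 3.877 -1.246 1.87
v 4.664 0.649 -0.306
v 4.133 0.825 1.759
v 1.145 -4.048 -2.536
v 1.586 -3.776 -2.946
v 1.656 -2.121 -1.773
v 1.215 -2.392 -1.364
v 1.365 -3.694 -3.049
v 1.434 -2.039 -1.876
v 1.11 -3.666 -3.073
v 1.179 -2.01 -1.901
v 0.861 -3.696 -3.017
v 0.93 -2.04 -1.844
v 0.655 -3.779 -2.887
v 0.724 -2.124 -1.714
v 0.523 -3.903 -2.703
v 0.593 -2.248 -1.531
v 0.487 -4.05 -2.495
v 0.556 -2.394 -1.322
v 0.55 -4.196 -2.292
v 0.62 -2.54 -1.119
v 0.704 -4.319 -2.127
v 0.774 -2.664 -0.954
v 0.926 -4.401 -2.024
v 0.995 -2.746 -0.851
v 1.181 -4.43 -1.999
v 1.25 -2.774 -0.827
v 1.43 -4.4 -2.056
v 1.499 -2.744 -0.883
v 1.636 -4.316 -2.186
v 1.705 -2.661 -1.013
v 1.767 -4.192 -2.369
v 1.837 -2.537 -1.197
v 1.804 -4.046 -2.578
v 1.873 -2.39 -1.405
v 1.74 -3.9 -2.781
v 1.81 -2.244 -1.608
v -2.789 -3.755 2.634
v -1.973 -4.384 2.836
v -2.795 -4.815 4.809
v -3.611 -4.185 4.606
v -1.838 -3.624 3.058
v -2.66 -4.054 5.031
v -2.26 -2.94 3.032
v -3.081 -3.371 5.005
v -2.992 -2.734 2.772
v -3.813 -3.164 4.745
v -3.605 -3.125 2.431
v -4.427 -3.556 4.404
v -3.74 -3.886 2.209
v -4.562 -4.316 4.182
v -3.319 -4.569 2.235
v -4.14 -5 4.208
v -2.587 -4.776 2.495
v -3.408 -5.206 4.468
v -2.284 -1.035 3.02
v -1.846 -1.389 2.622
v -0.738 -0.939 3.441
v -1.176 -0.585 3.84
v -1.856 -1.114 2.485
v -0.748 -0.664 3.304
v -1.951 -0.824 2.454
v -0.843 -0.374 3.273
v -2.112 -0.575 2.535
v -1.004 -0.125 3.355
v -2.307 -0.418 2.713
v -1.199 0.032 3.532
v -2.498 -0.383 2.951
v -1.389 0.067 3.771
v -2.646 -0.477 3.203
v -1.538 -0.027 4.023
v -2.722 -0.681 3.419
v -1.614 -0.231 4.238
v -2.712 -0.956 3.556
v -1.604 -0.506 4.375
v -2.617 -1.246 3.587
v -1.509 -0.796 4.406
v -2.456 -1.495 3.505
v -1.348 -1.045 4.325
v -2.261 -1.652 3.328
v -1.153 -1.202 4.147
v -2.071 -1.687 3.089
v -0.962 -1.237 3.909
v -1.922 -1.593 2.837
v -0.814 -1.143 3.657
v -3.345 -2.06 0.684
v -3.194 -1.875 1.87
v -4.393 -0.699 0.604
v -4.242 -0.514 1.79
v -1.818 -0.906 0.31
v -1.667 -0.721 1.496
v -2.866 0.455 0.23
v -2.715 0.64 1.416
f 2 4 1
f 5 2 1
f 1 4 3
f 3 5 1
f 2 8 4
f 6 2 5
f 6 8 2
f 4 8 3
f 7 5 3
f 3 8 7
f 7 6 5
f 8 6 7
f 10 9 13
f 10 13 11
f 11 13 14
f 11 14 12
f 13 9 15
f 13 15 14
f 14 15 16
f 14 16 12
f 15 9 17
f 15 17 16
f 16 17 18
f 16 18 12
f 17 9 19
f 17 19 18
f 18 19 20
f 18 20 12
f 19 9 21
f 19 21 20
f 20 21 22
f 20 22 12
f 21 9 23
f 21 23 22
f 22 23 24
f 22 24 12
f 23 9 25
f 23 25 24
f 24 25 26
f 24 26 12
f 25 9 27
f 25 27 26
f 26 27 28
f 26 28 12
f 27 9 29
f 27 29 28
f 28 29 30
f 28 30 12
f 29 9 31
f 29 31 30
f 30 31 32
f 30 32 12
f 31 9 33
f 31 33 32
f 32 33 34
f 32 34 12
f 33 9 35
f 33 35 34
f 34 35 36
f 34 36 12
f 35 9 37
f 35 37 36
f 36 37 38
f 36 38 12
f 37 9 39
f 37 39 38
f 38 39 40
f 38 40 12
f 39 9 41
f 39 41 40
f 40 41 42
f 40 42 12
f 41 9 10
f 41 10 42
f 42 10 11
f 42 11 12
f 44 43 47
f 44 47 45
f 45 47 48
f 45 48 46
f 47 43 49
f 47 49 48
f 48 49 50
f 48 50 46
f 49 43 51
f 49 51 50
f 50 51 52
f 50 52 46
f 51 43 53
f 51 53 52
f 52 53 54
f 52 54 46
f 53 43 55
f 53 55 54
f 54 55 56
f 54 56 46
f 55 43 57
f 55 57 56
f 56 57 58
f 56 58 46
f 57 43 59
f 57 59 58
f 58 59 60
f 58 60 46
f 59 43 44
f 59 44 60
f 60 44 45
f 60 45 46
f 62 61 65
f 62 65 63
f 63 65 66
f 63 66 64
f 65 61 67
f 65 67 66
f 66 67 68
f 66 68 64
f 67 61 69
f 67 69 68
f 68 69 70
f 68 70 64
f 69 61 71
f 69 71 70
f 70 71 72
f 70 72 64
f 71 61 73
f 71 73 72
f 72 73 74
f 72 74 64
f 73 61 75
f 73 75 74
f 74 75 76
f 74 76 64
f 75 61 77
f 75 77 76
f 76 77 78
f 76 78 64
f 77 61 79
f 77 79 78
f 78 79 80
f 78 80 64
f 79 61 81
f 79 81 80
f 80 81 82
f 80 82 64
f 81 61 83
f 81 83 82
f 82 83 84
f 82 84 64
f 83 61 85
f 83 85 84
f 84 85 86
f 84 86 64
f 85 61 87
f 85 87 86
f 86 87 88
f 86 88 64
f 87 61 89
f 87 89 88
f 88 89 90
f 88 90 64
f 89 61 62
f 89 62 90
f 90 62 63
f 90 63 64
f 92 94 91
f 95 92 91
f 91 94 93
f 93 95 91
f 92 98 94
f 96 92 95
f 96 98 92
f 94 98 93
f 97 95 93
f 93 98 97
f 97 96 95
f 98 96 97



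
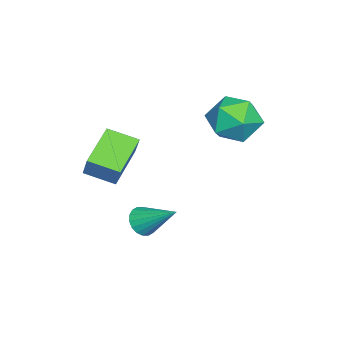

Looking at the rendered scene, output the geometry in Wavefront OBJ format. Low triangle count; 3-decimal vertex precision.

v -0.741 -0.561 -1.205
v -0.459 -1.009 -0.732
v -0.279 0.921 -0.075
v -0.214 -0.942 -0.92
v -0.073 -0.8 -1.164
v -0.065 -0.61 -1.417
v -0.19 -0.411 -1.627
v -0.425 -0.241 -1.754
v -0.722 -0.135 -1.772
v -1.023 -0.113 -1.678
v -1.268 -0.18 -1.49
v -1.408 -0.323 -1.245
v -1.417 -0.512 -0.993
v -1.291 -0.712 -0.782
v -1.056 -0.882 -0.655
v -0.759 -0.988 -0.637
v -1.576 -2.412 2.548
v -1.115 -2.078 3.559
v -1.603 -1.117 2.133
v -1.142 -0.784 3.144
v 0.222 -2.616 1.796
v 0.683 -2.283 2.807
v 0.195 -1.322 1.381
v 0.656 -0.988 2.392
v -4.21 2.88 3.881
v -3.265 2.954 4.666
v -3.075 1.846 2.614
v -2.13 1.92 3.399
v -3.111 1.232 3.68
v -3.812 1.871 4.463
v -2.528 2.929 2.817
v -3.229 3.568 3.6
v -2.226 2.985 4.008
v -2.586 1.936 4.542
v -3.754 2.864 2.738
v -4.114 1.815 3.272
f 2 1 4
f 2 4 3
f 4 1 5
f 4 5 3
f 5 1 6
f 5 6 3
f 6 1 7
f 6 7 3
f 7 1 8
f 7 8 3
f 8 1 9
f 8 9 3
f 9 1 10
f 9 10 3
f 10 1 11
f 10 11 3
f 11 1 12
f 11 12 3
f 12 1 13
f 12 13 3
f 13 1 14
f 13 14 3
f 14 1 15
f 14 15 3
f 15 1 16
f 15 16 3
f 16 1 2
f 16 2 3
f 18 20 17
f 21 18 17
f 17 20 19
f 19 21 17
f 18 24 20
f 22 18 21
f 22 24 18
f 20 24 19
f 23 21 19
f 19 24 23
f 23 22 21
f 24 22 23
f 25 36 30
f 25 30 26
f 25 26 32
f 25 32 35
f 25 35 36
f 26 30 34
f 30 36 29
f 36 35 27
f 35 32 31
f 32 26 33
f 28 34 29
f 28 29 27
f 28 27 31
f 28 31 33
f 28 33 34
f 29 34 30
f 27 29 36
f 31 27 35
f 33 31 32
f 34 33 26



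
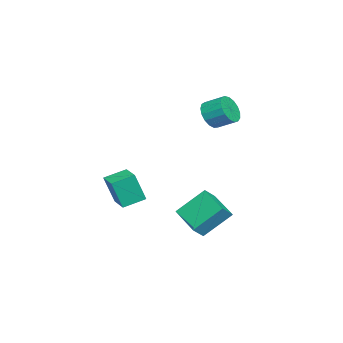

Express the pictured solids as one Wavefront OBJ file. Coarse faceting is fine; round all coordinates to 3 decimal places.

v -1.305 -1.303 -4.164
v -1.957 0.077 -2.736
v 0.017 0.001 -4.821
v -0.635 1.381 -3.392
v -0.625 -1.661 -3.508
v -1.277 -0.281 -2.079
v 0.697 -0.357 -4.164
v 0.045 1.023 -2.736
v 1.099 -4.399 -2.407
v 1.374 -4.908 -0.692
v 0.341 -3.402 -1.989
v 0.615 -3.911 -0.274
v 2.145 -3.629 -2.346
v 2.419 -4.138 -0.631
v 1.386 -2.632 -1.928
v 1.661 -3.141 -0.213
v -3.645 -0.624 2.448
v -2.849 -0.478 1.991
v -2.718 0.631 2.576
v -3.515 0.484 3.032
v -3.158 -0.3 1.725
v -3.027 0.808 2.31
v -3.579 -0.197 1.624
v -3.448 0.911 2.209
v -4.016 -0.192 1.712
v -3.885 0.916 2.297
v -4.367 -0.286 1.968
v -4.236 0.822 2.553
v -4.553 -0.457 2.335
v -4.422 0.651 2.919
v -4.532 -0.667 2.727
v -4.401 0.442 3.311
v -4.307 -0.866 3.055
v -4.176 0.242 3.64
v -3.931 -1.011 3.244
v -3.8 0.098 3.829
v -3.489 -1.066 3.251
v -3.358 0.042 3.835
v -3.083 -1.021 3.073
v -2.952 0.088 3.658
v -2.806 -0.884 2.753
v -2.675 0.224 3.337
v -2.722 -0.688 2.362
v -2.591 0.42 2.947
f 2 4 1
f 5 2 1
f 1 4 3
f 3 5 1
f 2 8 4
f 6 2 5
f 6 8 2
f 4 8 3
f 7 5 3
f 3 8 7
f 7 6 5
f 8 6 7
f 10 12 9
f 13 10 9
f 9 12 11
f 11 13 9
f 10 16 12
f 14 10 13
f 14 16 10
f 12 16 11
f 15 13 11
f 11 16 15
f 15 14 13
f 16 14 15
f 18 17 21
f 18 21 19
f 19 21 22
f 19 22 20
f 21 17 23
f 21 23 22
f 22 23 24
f 22 24 20
f 23 17 25
f 23 25 24
f 24 25 26
f 24 26 20
f 25 17 27
f 25 27 26
f 26 27 28
f 26 28 20
f 27 17 29
f 27 29 28
f 28 29 30
f 28 30 20
f 29 17 31
f 29 31 30
f 30 31 32
f 30 32 20
f 31 17 33
f 31 33 32
f 32 33 34
f 32 34 20
f 33 17 35
f 33 35 34
f 34 35 36
f 34 36 20
f 35 17 37
f 35 37 36
f 36 37 38
f 36 38 20
f 37 17 39
f 37 39 38
f 38 39 40
f 38 40 20
f 39 17 41
f 39 41 40
f 40 41 42
f 40 42 20
f 41 17 43
f 41 43 42
f 42 43 44
f 42 44 20
f 43 17 18
f 43 18 44
f 44 18 19
f 44 19 20



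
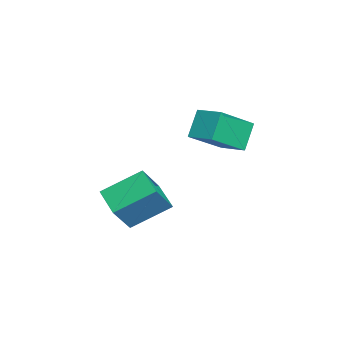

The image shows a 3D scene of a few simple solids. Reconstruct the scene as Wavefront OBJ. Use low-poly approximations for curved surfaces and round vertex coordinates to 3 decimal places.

v 4.255 -0.619 1.925
v 3.558 -0.292 3.059
v 3.125 0.609 0.878
v 2.429 0.935 2.012
v 5.051 0.305 2.148
v 4.355 0.631 3.282
v 3.922 1.532 1.101
v 3.225 1.859 2.235
v 3.731 -4.042 -1.354
v 3.364 -2.408 -0.335
v 2.863 -3.464 -2.593
v 2.495 -1.831 -1.575
v 4.925 -3.429 -1.905
v 4.557 -1.796 -0.887
v 4.056 -2.852 -3.145
v 3.689 -1.218 -2.126
f 2 4 1
f 5 2 1
f 1 4 3
f 3 5 1
f 2 8 4
f 6 2 5
f 6 8 2
f 4 8 3
f 7 5 3
f 3 8 7
f 7 6 5
f 8 6 7
f 10 12 9
f 13 10 9
f 9 12 11
f 11 13 9
f 10 16 12
f 14 10 13
f 14 16 10
f 12 16 11
f 15 13 11
f 11 16 15
f 15 14 13
f 16 14 15



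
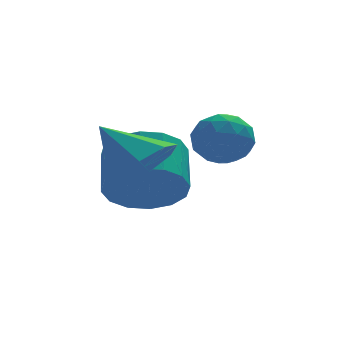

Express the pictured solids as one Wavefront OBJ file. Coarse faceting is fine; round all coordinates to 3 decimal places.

v 1.943 1.597 0.586
v 2.464 1.449 0.027
v 1.056 1.011 -0.087
v 1.577 0.863 -0.646
v 1.632 0.505 0.042
v 2.181 0.867 0.458
v 1.339 1.593 -0.518
v 1.888 1.955 -0.102
v 2.091 1.447 -0.655
v 2.272 0.774 -0.309
v 1.248 1.686 0.249
v 1.429 1.013 0.595
v 2.282 1.575 0.366
v 1.238 0.885 -0.426
v 1.271 0.675 -0.021
v 1.577 0.588 -0.349
v 2.115 1.232 0.619
v 2.422 1.146 0.291
v 1.932 0.59 0.3
v 1.098 1.314 -0.351
v 1.405 1.228 -0.679
v 1.943 1.872 0.289
v 2.249 1.785 -0.039
v 1.588 1.87 -0.36
v 2.369 1.486 -0.364
v 1.847 1.142 -0.76
v 1.707 1.571 -0.685
v 2.03 1.784 -0.44
v 2.475 1.091 -0.16
v 1.953 0.746 -0.556
v 1.986 0.536 -0.151
v 2.309 0.749 0.093
v 2.256 1.09 -0.561
v 1.567 1.714 0.496
v 1.045 1.369 0.1
v 1.211 1.711 -0.153
v 1.534 1.924 0.091
v 1.673 1.318 0.7
v 1.151 0.974 0.304
v 1.49 0.676 0.38
v 1.813 0.889 0.625
v 1.264 1.37 0.501
v 0.041 1.47 -1.543
v 0.709 1.805 -2.223
v 0.907 2.925 -1.476
v 0.239 2.59 -0.797
v 0.248 1.993 -2.382
v 0.446 3.113 -1.636
v -0.269 2.041 -2.317
v -0.071 3.16 -1.571
v -0.702 1.936 -2.044
v -0.504 3.055 -1.298
v -0.937 1.706 -1.637
v -0.739 2.825 -0.891
v -0.909 1.413 -1.205
v -0.711 2.532 -0.459
v -0.627 1.135 -0.864
v -0.429 2.255 -0.117
v -0.166 0.947 -0.704
v 0.032 2.067 0.042
v 0.351 0.9 -0.769
v 0.549 2.019 -0.023
v 0.784 1.005 -1.042
v 0.982 2.124 -0.296
v 1.019 1.235 -1.449
v 1.217 2.354 -0.703
v 0.991 1.528 -1.881
v 1.189 2.647 -1.135
v -0.227 0.198 -0.383
v 0.523 0.275 0.195
v -1.073 1.042 0.603
v 0.492 0.813 -0.293
v 0.039 0.991 -0.834
v -0.569 0.705 -1.11
v -0.977 0.121 -0.961
v -0.945 -0.417 -0.474
v -0.492 -0.595 0.067
v 0.116 -0.308 0.344
f 1 38 17
f 38 12 41
f 17 41 6
f 38 41 17
f 1 17 13
f 17 6 18
f 13 18 2
f 17 18 13
f 1 13 22
f 13 2 23
f 22 23 8
f 13 23 22
f 1 22 34
f 22 8 37
f 34 37 11
f 22 37 34
f 1 34 38
f 34 11 42
f 38 42 12
f 34 42 38
f 2 18 29
f 18 6 32
f 29 32 10
f 18 32 29
f 6 41 19
f 41 12 40
f 19 40 5
f 41 40 19
f 12 42 39
f 42 11 35
f 39 35 3
f 42 35 39
f 11 37 36
f 37 8 24
f 36 24 7
f 37 24 36
f 8 23 28
f 23 2 25
f 28 25 9
f 23 25 28
f 4 30 16
f 30 10 31
f 16 31 5
f 30 31 16
f 4 16 14
f 16 5 15
f 14 15 3
f 16 15 14
f 4 14 21
f 14 3 20
f 21 20 7
f 14 20 21
f 4 21 26
f 21 7 27
f 26 27 9
f 21 27 26
f 4 26 30
f 26 9 33
f 30 33 10
f 26 33 30
f 5 31 19
f 31 10 32
f 19 32 6
f 31 32 19
f 3 15 39
f 15 5 40
f 39 40 12
f 15 40 39
f 7 20 36
f 20 3 35
f 36 35 11
f 20 35 36
f 9 27 28
f 27 7 24
f 28 24 8
f 27 24 28
f 10 33 29
f 33 9 25
f 29 25 2
f 33 25 29
f 44 43 47
f 44 47 45
f 45 47 48
f 45 48 46
f 47 43 49
f 47 49 48
f 48 49 50
f 48 50 46
f 49 43 51
f 49 51 50
f 50 51 52
f 50 52 46
f 51 43 53
f 51 53 52
f 52 53 54
f 52 54 46
f 53 43 55
f 53 55 54
f 54 55 56
f 54 56 46
f 55 43 57
f 55 57 56
f 56 57 58
f 56 58 46
f 57 43 59
f 57 59 58
f 58 59 60
f 58 60 46
f 59 43 61
f 59 61 60
f 60 61 62
f 60 62 46
f 61 43 63
f 61 63 62
f 62 63 64
f 62 64 46
f 63 43 65
f 63 65 64
f 64 65 66
f 64 66 46
f 65 43 67
f 65 67 66
f 66 67 68
f 66 68 46
f 67 43 44
f 67 44 68
f 68 44 45
f 68 45 46
f 70 69 72
f 70 72 71
f 72 69 73
f 72 73 71
f 73 69 74
f 73 74 71
f 74 69 75
f 74 75 71
f 75 69 76
f 75 76 71
f 76 69 77
f 76 77 71
f 77 69 78
f 77 78 71
f 78 69 70
f 78 70 71

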